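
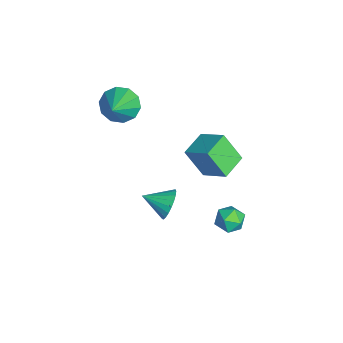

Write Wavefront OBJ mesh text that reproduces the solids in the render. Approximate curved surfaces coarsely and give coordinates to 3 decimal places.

v -3.076 -1.073 3.143
v -2.597 -1.576 2.316
v -1.444 -1.547 4.377
v -2.405 -0.937 2.308
v -2.469 -0.35 2.618
v -2.765 -0.039 3.129
v -3.179 -0.122 3.646
v -3.555 -0.569 3.97
v -3.747 -1.208 3.979
v -3.683 -1.796 3.668
v -3.387 -2.107 3.157
v -2.973 -2.023 2.641
v -2.767 3.954 -1.49
v -3.202 3.038 0.116
v -1.774 5.009 -0.62
v -2.208 4.093 0.987
v -1.572 3.007 -1.707
v -2.006 2.091 -0.1
v -0.578 4.062 -0.836
v -1.013 3.146 0.77
v 2.222 0.949 0.272
v 2.675 0.573 -0.409
v 1.918 -0.349 0.788
v 2.942 0.613 -0.15
v 3.085 0.711 0.182
v 3.079 0.85 0.529
v 2.925 1.006 0.832
v 2.649 1.153 1.038
v 2.3 1.264 1.112
v 1.937 1.321 1.04
v 1.623 1.314 0.836
v 1.413 1.243 0.534
v 1.343 1.122 0.187
v 1.425 0.971 -0.145
v 1.645 0.816 -0.405
v 1.965 0.684 -0.548
v 2.329 0.598 -0.549
v 3.598 4.501 0.641
v 4.087 4.259 0.016
v 3.453 3.221 1.024
v 3.942 2.979 0.399
v 4.263 3.403 1.037
v 4.353 4.194 0.8
v 3.187 3.286 0.24
v 3.277 4.077 0.003
v 3.834 3.508 -0.232
v 4.499 3.58 0.26
v 3.041 3.9 0.78
v 3.706 3.972 1.272
f 2 1 4
f 2 4 3
f 4 1 5
f 4 5 3
f 5 1 6
f 5 6 3
f 6 1 7
f 6 7 3
f 7 1 8
f 7 8 3
f 8 1 9
f 8 9 3
f 9 1 10
f 9 10 3
f 10 1 11
f 10 11 3
f 11 1 12
f 11 12 3
f 12 1 2
f 12 2 3
f 14 16 13
f 17 14 13
f 13 16 15
f 15 17 13
f 14 20 16
f 18 14 17
f 18 20 14
f 16 20 15
f 19 17 15
f 15 20 19
f 19 18 17
f 20 18 19
f 22 21 24
f 22 24 23
f 24 21 25
f 24 25 23
f 25 21 26
f 25 26 23
f 26 21 27
f 26 27 23
f 27 21 28
f 27 28 23
f 28 21 29
f 28 29 23
f 29 21 30
f 29 30 23
f 30 21 31
f 30 31 23
f 31 21 32
f 31 32 23
f 32 21 33
f 32 33 23
f 33 21 34
f 33 34 23
f 34 21 35
f 34 35 23
f 35 21 36
f 35 36 23
f 36 21 37
f 36 37 23
f 37 21 22
f 37 22 23
f 38 49 43
f 38 43 39
f 38 39 45
f 38 45 48
f 38 48 49
f 39 43 47
f 43 49 42
f 49 48 40
f 48 45 44
f 45 39 46
f 41 47 42
f 41 42 40
f 41 40 44
f 41 44 46
f 41 46 47
f 42 47 43
f 40 42 49
f 44 40 48
f 46 44 45
f 47 46 39



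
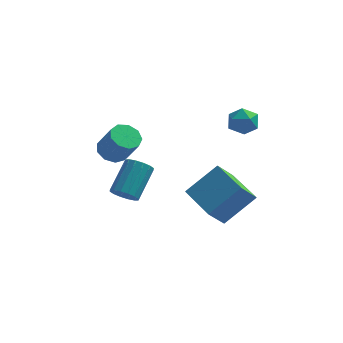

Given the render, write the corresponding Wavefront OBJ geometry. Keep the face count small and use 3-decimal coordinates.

v 2.943 2.581 2.204
v 3.328 2.861 2.961
v 3.312 1.219 2.519
v 3.697 1.499 3.276
v 2.808 1.531 3.188
v 2.58 2.372 2.993
v 4.06 1.708 2.487
v 3.832 2.549 2.292
v 4.018 2.321 3.135
v 3.244 2.211 3.569
v 3.396 1.869 1.911
v 2.622 1.759 2.345
v -2.219 -0.832 -1.218
v -1.475 -1.064 -1.27
v -0.918 0.441 0.007
v -1.661 0.672 0.058
v -1.522 -0.794 -1.567
v -0.965 0.71 -0.29
v -1.755 -0.535 -1.771
v -1.198 0.969 -0.494
v -2.112 -0.356 -1.826
v -1.555 1.149 -0.55
v -2.498 -0.304 -1.719
v -1.941 1.201 -0.443
v -2.809 -0.393 -1.478
v -2.252 1.111 -0.201
v -2.962 -0.601 -1.167
v -2.405 0.904 0.11
v -2.915 -0.87 -0.87
v -2.358 0.634 0.407
v -2.682 -1.129 -0.666
v -2.125 0.375 0.611
v -2.325 -1.309 -0.61
v -1.768 0.196 0.666
v -1.939 -1.361 -0.717
v -1.382 0.144 0.559
v -1.628 -1.271 -0.959
v -1.071 0.233 0.318
v -3.011 0.665 1.007
v -2.258 0.937 0.695
v -1.475 0.408 2.12
v -2.229 0.135 2.433
v -2.518 1.369 0.998
v -1.735 0.84 2.423
v -3.009 1.471 1.305
v -2.226 0.942 2.731
v -3.501 1.196 1.474
v -2.718 0.667 2.899
v -3.764 0.672 1.423
v -2.981 0.143 2.849
v -3.675 0.145 1.179
v -2.892 -0.384 2.604
v -3.275 -0.139 0.854
v -2.492 -0.669 2.279
v -2.752 -0.047 0.601
v -1.969 -0.577 2.026
v -2.35 0.378 0.538
v -1.568 -0.151 1.963
v 1.636 -1.525 -0.803
v 0.963 -2.321 0.372
v 3.086 -0.69 0.593
v 2.414 -1.485 1.768
v 2.926 -3.155 -1.168
v 2.254 -3.95 0.007
v 4.377 -2.319 0.228
v 3.704 -3.115 1.403
f 1 12 6
f 1 6 2
f 1 2 8
f 1 8 11
f 1 11 12
f 2 6 10
f 6 12 5
f 12 11 3
f 11 8 7
f 8 2 9
f 4 10 5
f 4 5 3
f 4 3 7
f 4 7 9
f 4 9 10
f 5 10 6
f 3 5 12
f 7 3 11
f 9 7 8
f 10 9 2
f 14 13 17
f 14 17 15
f 15 17 18
f 15 18 16
f 17 13 19
f 17 19 18
f 18 19 20
f 18 20 16
f 19 13 21
f 19 21 20
f 20 21 22
f 20 22 16
f 21 13 23
f 21 23 22
f 22 23 24
f 22 24 16
f 23 13 25
f 23 25 24
f 24 25 26
f 24 26 16
f 25 13 27
f 25 27 26
f 26 27 28
f 26 28 16
f 27 13 29
f 27 29 28
f 28 29 30
f 28 30 16
f 29 13 31
f 29 31 30
f 30 31 32
f 30 32 16
f 31 13 33
f 31 33 32
f 32 33 34
f 32 34 16
f 33 13 35
f 33 35 34
f 34 35 36
f 34 36 16
f 35 13 37
f 35 37 36
f 36 37 38
f 36 38 16
f 37 13 14
f 37 14 38
f 38 14 15
f 38 15 16
f 40 39 43
f 40 43 41
f 41 43 44
f 41 44 42
f 43 39 45
f 43 45 44
f 44 45 46
f 44 46 42
f 45 39 47
f 45 47 46
f 46 47 48
f 46 48 42
f 47 39 49
f 47 49 48
f 48 49 50
f 48 50 42
f 49 39 51
f 49 51 50
f 50 51 52
f 50 52 42
f 51 39 53
f 51 53 52
f 52 53 54
f 52 54 42
f 53 39 55
f 53 55 54
f 54 55 56
f 54 56 42
f 55 39 57
f 55 57 56
f 56 57 58
f 56 58 42
f 57 39 40
f 57 40 58
f 58 40 41
f 58 41 42
f 60 62 59
f 63 60 59
f 59 62 61
f 61 63 59
f 60 66 62
f 64 60 63
f 64 66 60
f 62 66 61
f 65 63 61
f 61 66 65
f 65 64 63
f 66 64 65



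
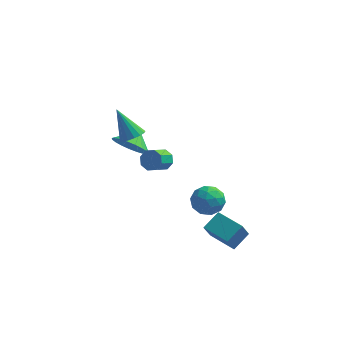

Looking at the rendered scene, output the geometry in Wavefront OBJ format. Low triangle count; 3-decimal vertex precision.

v 0.917 -1.078 0.252
v 1.82 -1.02 0.241
v 1 -2.46 -0.221
v 1.903 -2.402 -0.232
v 1.459 -2.402 0.556
v 1.408 -1.548 0.848
v 1.412 -1.932 -0.828
v 1.361 -1.078 -0.536
v 2.126 -1.548 -0.427
v 2.154 -1.839 0.429
v 0.666 -1.641 -0.409
v 0.694 -1.932 0.447
v 1.361 -0.928 0.288
v 1.459 -2.552 -0.268
v 1.198 -2.553 0.195
v 1.728 -2.519 0.189
v 1.119 -1.238 0.645
v 1.65 -1.204 0.638
v 1.438 -2.017 0.824
v 1.17 -2.276 -0.618
v 1.701 -2.242 -0.625
v 1.092 -0.961 -0.169
v 1.622 -0.927 -0.175
v 1.382 -1.463 -0.804
v 2.071 -1.204 -0.111
v 2.12 -2.016 -0.389
v 1.832 -1.74 -0.739
v 1.802 -1.238 -0.568
v 2.088 -1.375 0.392
v 2.137 -2.187 0.114
v 1.876 -2.187 0.577
v 1.846 -1.685 0.749
v 2.268 -1.685 -0
v 0.683 -1.293 -0.094
v 0.732 -2.105 -0.372
v 0.974 -1.795 -0.729
v 0.944 -1.293 -0.557
v 0.7 -1.464 0.409
v 0.749 -2.276 0.131
v 1.018 -2.242 0.588
v 0.988 -1.74 0.759
v 0.552 -1.795 0.02
v -1.757 1.808 -0.108
v -1.397 1.436 -0.5
v -1.743 0.539 0.035
v -2.103 0.912 0.428
v -1.148 1.582 -0.095
v -1.494 0.685 0.441
v -1.256 1.86 0.303
v -1.601 0.964 0.838
v -1.657 2.109 0.46
v -2.003 1.212 0.995
v -2.117 2.181 0.285
v -2.463 1.284 0.82
v -2.366 2.035 -0.121
v -2.712 1.138 0.415
v -2.259 1.756 -0.518
v -2.604 0.86 0.017
v -1.857 1.508 -0.675
v -2.203 0.611 -0.14
v 2.812 -2.118 -3.063
v 2.623 -2.813 -1.98
v 1.476 -1.406 -2.839
v 1.288 -2.1 -1.756
v 3.352 -1.3 -2.444
v 3.164 -1.994 -1.361
v 2.017 -0.587 -2.22
v 1.828 -1.282 -1.137
v -3.026 0.902 2.075
v -2.426 0.874 2.433
v -3.934 1.298 3.625
v -2.448 1.194 2.339
v -2.602 1.448 2.183
v -2.854 1.576 2.003
v -3.145 1.55 1.839
v -3.409 1.375 1.729
v -3.585 1.092 1.699
v -3.633 0.765 1.754
v -3.542 0.469 1.883
v -3.333 0.273 2.056
v -3.054 0.22 2.233
v -2.768 0.324 2.374
v -2.541 0.56 2.446
v -3.871 3.484 -0.62
v -2.845 3.354 -0.93
v -3.569 4.296 0.04
v -2.995 3.653 -1.229
v -3.298 3.923 -1.423
v -3.699 4.117 -1.478
v -4.13 4.201 -1.385
v -4.516 4.162 -1.159
v -4.791 4.005 -0.841
v -4.907 3.758 -0.484
v -4.843 3.464 -0.151
v -4.612 3.173 0.101
v -4.253 2.936 0.229
v -3.827 2.793 0.209
v -3.409 2.77 0.046
v -3.071 2.871 -0.232
v -2.872 3.077 -0.577
f 1 38 17
f 38 12 41
f 17 41 6
f 38 41 17
f 1 17 13
f 17 6 18
f 13 18 2
f 17 18 13
f 1 13 22
f 13 2 23
f 22 23 8
f 13 23 22
f 1 22 34
f 22 8 37
f 34 37 11
f 22 37 34
f 1 34 38
f 34 11 42
f 38 42 12
f 34 42 38
f 2 18 29
f 18 6 32
f 29 32 10
f 18 32 29
f 6 41 19
f 41 12 40
f 19 40 5
f 41 40 19
f 12 42 39
f 42 11 35
f 39 35 3
f 42 35 39
f 11 37 36
f 37 8 24
f 36 24 7
f 37 24 36
f 8 23 28
f 23 2 25
f 28 25 9
f 23 25 28
f 4 30 16
f 30 10 31
f 16 31 5
f 30 31 16
f 4 16 14
f 16 5 15
f 14 15 3
f 16 15 14
f 4 14 21
f 14 3 20
f 21 20 7
f 14 20 21
f 4 21 26
f 21 7 27
f 26 27 9
f 21 27 26
f 4 26 30
f 26 9 33
f 30 33 10
f 26 33 30
f 5 31 19
f 31 10 32
f 19 32 6
f 31 32 19
f 3 15 39
f 15 5 40
f 39 40 12
f 15 40 39
f 7 20 36
f 20 3 35
f 36 35 11
f 20 35 36
f 9 27 28
f 27 7 24
f 28 24 8
f 27 24 28
f 10 33 29
f 33 9 25
f 29 25 2
f 33 25 29
f 44 43 47
f 44 47 45
f 45 47 48
f 45 48 46
f 47 43 49
f 47 49 48
f 48 49 50
f 48 50 46
f 49 43 51
f 49 51 50
f 50 51 52
f 50 52 46
f 51 43 53
f 51 53 52
f 52 53 54
f 52 54 46
f 53 43 55
f 53 55 54
f 54 55 56
f 54 56 46
f 55 43 57
f 55 57 56
f 56 57 58
f 56 58 46
f 57 43 59
f 57 59 58
f 58 59 60
f 58 60 46
f 59 43 44
f 59 44 60
f 60 44 45
f 60 45 46
f 62 64 61
f 65 62 61
f 61 64 63
f 63 65 61
f 62 68 64
f 66 62 65
f 66 68 62
f 64 68 63
f 67 65 63
f 63 68 67
f 67 66 65
f 68 66 67
f 70 69 72
f 70 72 71
f 72 69 73
f 72 73 71
f 73 69 74
f 73 74 71
f 74 69 75
f 74 75 71
f 75 69 76
f 75 76 71
f 76 69 77
f 76 77 71
f 77 69 78
f 77 78 71
f 78 69 79
f 78 79 71
f 79 69 80
f 79 80 71
f 80 69 81
f 80 81 71
f 81 69 82
f 81 82 71
f 82 69 83
f 82 83 71
f 83 69 70
f 83 70 71
f 85 84 87
f 85 87 86
f 87 84 88
f 87 88 86
f 88 84 89
f 88 89 86
f 89 84 90
f 89 90 86
f 90 84 91
f 90 91 86
f 91 84 92
f 91 92 86
f 92 84 93
f 92 93 86
f 93 84 94
f 93 94 86
f 94 84 95
f 94 95 86
f 95 84 96
f 95 96 86
f 96 84 97
f 96 97 86
f 97 84 98
f 97 98 86
f 98 84 99
f 98 99 86
f 99 84 100
f 99 100 86
f 100 84 85
f 100 85 86



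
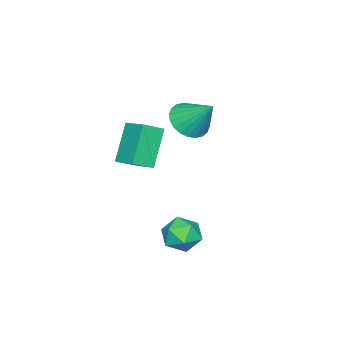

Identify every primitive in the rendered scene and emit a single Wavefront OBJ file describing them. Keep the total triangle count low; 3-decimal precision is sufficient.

v -2.011 -0.533 0.965
v -1.544 0.006 0.369
v -1.789 0.633 2.195
v -1.884 0.123 0.319
v -2.243 0.14 0.367
v -2.567 0.055 0.507
v -2.806 -0.12 0.716
v -2.924 -0.358 0.963
v -2.904 -0.622 1.211
v -2.747 -0.874 1.421
v -2.478 -1.073 1.561
v -2.139 -1.19 1.611
v -1.779 -1.207 1.563
v -1.456 -1.122 1.423
v -1.216 -0.947 1.214
v -1.098 -0.709 0.967
v -1.119 -0.444 0.719
v -1.275 -0.193 0.509
v -0.165 -2.299 1.242
v 0.256 -1.266 1.655
v -0.91 -1.806 0.769
v -0.488 -0.773 1.183
v 0.928 -2.127 -0.303
v 1.35 -1.094 0.111
v 0.184 -1.634 -0.775
v 0.605 -0.601 -0.362
v 2.049 2.138 -1.721
v 2.802 2.293 -1.355
v 2.678 1.407 -2.705
v 3.431 1.562 -2.339
v 2.867 1.054 -1.954
v 2.478 1.505 -1.345
v 3.002 2.195 -2.715
v 2.613 2.646 -2.106
v 3.391 2.328 -1.969
v 3.308 1.623 -1.499
v 2.172 2.077 -2.561
v 2.089 1.372 -2.091
f 2 1 4
f 2 4 3
f 4 1 5
f 4 5 3
f 5 1 6
f 5 6 3
f 6 1 7
f 6 7 3
f 7 1 8
f 7 8 3
f 8 1 9
f 8 9 3
f 9 1 10
f 9 10 3
f 10 1 11
f 10 11 3
f 11 1 12
f 11 12 3
f 12 1 13
f 12 13 3
f 13 1 14
f 13 14 3
f 14 1 15
f 14 15 3
f 15 1 16
f 15 16 3
f 16 1 17
f 16 17 3
f 17 1 18
f 17 18 3
f 18 1 2
f 18 2 3
f 20 22 19
f 23 20 19
f 19 22 21
f 21 23 19
f 20 26 22
f 24 20 23
f 24 26 20
f 22 26 21
f 25 23 21
f 21 26 25
f 25 24 23
f 26 24 25
f 27 38 32
f 27 32 28
f 27 28 34
f 27 34 37
f 27 37 38
f 28 32 36
f 32 38 31
f 38 37 29
f 37 34 33
f 34 28 35
f 30 36 31
f 30 31 29
f 30 29 33
f 30 33 35
f 30 35 36
f 31 36 32
f 29 31 38
f 33 29 37
f 35 33 34
f 36 35 28



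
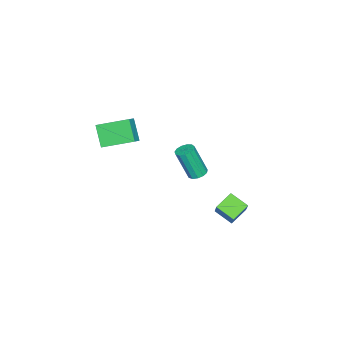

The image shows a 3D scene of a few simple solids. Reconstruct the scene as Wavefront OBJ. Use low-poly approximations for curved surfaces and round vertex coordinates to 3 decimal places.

v 2.719 -5.004 0.335
v 3.441 -4.906 0.81
v 2.05 -3.271 0.99
v 2.772 -3.172 1.466
v 3.388 -4.308 -0.826
v 4.11 -4.209 -0.35
v 2.719 -2.574 -0.17
v 3.441 -2.476 0.305
v 1.935 3.579 -4.39
v 1.821 2.492 -3.848
v 3.039 4.196 -2.919
v 2.925 3.109 -2.377
v 2.915 3.191 -4.963
v 2.801 2.104 -4.421
v 4.019 3.808 -3.492
v 3.905 2.721 -2.95
v 1.565 0.439 -2.706
v 2.151 0.415 -2.769
v 2.321 -0.322 -0.896
v 1.735 -0.299 -0.834
v 2.082 0.716 -2.644
v 2.252 -0.022 -0.771
v 1.849 0.928 -2.539
v 2.019 0.19 -0.667
v 1.526 0.985 -2.487
v 1.696 0.248 -0.615
v 1.215 0.869 -2.505
v 1.385 0.131 -0.632
v 1.015 0.616 -2.587
v 1.185 -0.122 -0.714
v 0.99 0.307 -2.706
v 1.16 -0.431 -0.834
v 1.147 0.04 -2.826
v 1.317 -0.698 -0.953
v 1.438 -0.101 -2.907
v 1.607 -0.839 -1.035
v 1.768 -0.07 -2.925
v 1.938 -0.808 -1.053
v 2.034 0.123 -2.874
v 2.204 -0.615 -1.001
f 2 4 1
f 5 2 1
f 1 4 3
f 3 5 1
f 2 8 4
f 6 2 5
f 6 8 2
f 4 8 3
f 7 5 3
f 3 8 7
f 7 6 5
f 8 6 7
f 10 12 9
f 13 10 9
f 9 12 11
f 11 13 9
f 10 16 12
f 14 10 13
f 14 16 10
f 12 16 11
f 15 13 11
f 11 16 15
f 15 14 13
f 16 14 15
f 18 17 21
f 18 21 19
f 19 21 22
f 19 22 20
f 21 17 23
f 21 23 22
f 22 23 24
f 22 24 20
f 23 17 25
f 23 25 24
f 24 25 26
f 24 26 20
f 25 17 27
f 25 27 26
f 26 27 28
f 26 28 20
f 27 17 29
f 27 29 28
f 28 29 30
f 28 30 20
f 29 17 31
f 29 31 30
f 30 31 32
f 30 32 20
f 31 17 33
f 31 33 32
f 32 33 34
f 32 34 20
f 33 17 35
f 33 35 34
f 34 35 36
f 34 36 20
f 35 17 37
f 35 37 36
f 36 37 38
f 36 38 20
f 37 17 39
f 37 39 38
f 38 39 40
f 38 40 20
f 39 17 18
f 39 18 40
f 40 18 19
f 40 19 20



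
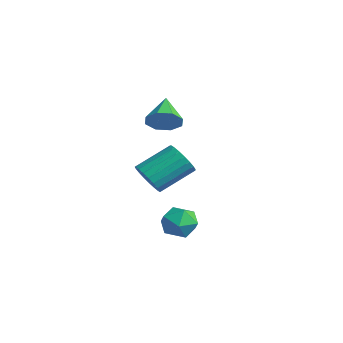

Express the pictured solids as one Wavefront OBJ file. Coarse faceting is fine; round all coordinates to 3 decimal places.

v 1.892 -1.226 -0.355
v 2.382 -0.478 -0.591
v 2.598 -2.022 -1.409
v 3.088 -1.274 -1.645
v 3.235 -1.685 -0.829
v 2.799 -1.193 -0.178
v 2.181 -1.307 -1.822
v 1.745 -0.815 -1.171
v 2.561 -0.528 -1.498
v 3.213 -0.762 -0.884
v 1.767 -1.738 -1.116
v 2.419 -1.972 -0.502
v -2.885 0.95 2.606
v -2.292 1.062 3.274
v -4.075 1.71 3.534
v -2.297 1.592 2.835
v -2.646 1.746 2.261
v -3.134 1.434 1.889
v -3.477 0.839 1.937
v -3.473 0.308 2.377
v -3.124 0.154 2.951
v -2.635 0.466 3.322
v -3.097 0.215 -0.943
v -2.636 0.604 -1.65
v -2.462 2.335 -0.585
v -2.923 1.945 0.123
v -3.003 0.693 -1.735
v -2.828 2.423 -0.67
v -3.386 0.699 -1.682
v -3.211 2.43 -0.617
v -3.719 0.621 -1.502
v -3.545 2.352 -0.436
v -3.945 0.474 -1.225
v -3.77 2.205 -0.159
v -4.024 0.281 -0.899
v -3.849 2.012 0.167
v -3.943 0.077 -0.58
v -3.768 1.808 0.485
v -3.715 -0.103 -0.325
v -3.541 1.628 0.741
v -3.381 -0.229 -0.176
v -3.206 1.502 0.889
v -2.998 -0.277 -0.16
v -2.823 1.454 0.906
v -2.632 -0.241 -0.279
v -2.457 1.49 0.786
v -2.346 -0.126 -0.513
v -2.171 1.605 0.552
v -2.19 0.048 -0.821
v -2.016 1.779 0.244
v -2.192 0.251 -1.15
v -2.017 1.982 -0.085
v -2.349 0.447 -1.444
v -2.175 2.178 -0.378
f 1 12 6
f 1 6 2
f 1 2 8
f 1 8 11
f 1 11 12
f 2 6 10
f 6 12 5
f 12 11 3
f 11 8 7
f 8 2 9
f 4 10 5
f 4 5 3
f 4 3 7
f 4 7 9
f 4 9 10
f 5 10 6
f 3 5 12
f 7 3 11
f 9 7 8
f 10 9 2
f 14 13 16
f 14 16 15
f 16 13 17
f 16 17 15
f 17 13 18
f 17 18 15
f 18 13 19
f 18 19 15
f 19 13 20
f 19 20 15
f 20 13 21
f 20 21 15
f 21 13 22
f 21 22 15
f 22 13 14
f 22 14 15
f 24 23 27
f 24 27 25
f 25 27 28
f 25 28 26
f 27 23 29
f 27 29 28
f 28 29 30
f 28 30 26
f 29 23 31
f 29 31 30
f 30 31 32
f 30 32 26
f 31 23 33
f 31 33 32
f 32 33 34
f 32 34 26
f 33 23 35
f 33 35 34
f 34 35 36
f 34 36 26
f 35 23 37
f 35 37 36
f 36 37 38
f 36 38 26
f 37 23 39
f 37 39 38
f 38 39 40
f 38 40 26
f 39 23 41
f 39 41 40
f 40 41 42
f 40 42 26
f 41 23 43
f 41 43 42
f 42 43 44
f 42 44 26
f 43 23 45
f 43 45 44
f 44 45 46
f 44 46 26
f 45 23 47
f 45 47 46
f 46 47 48
f 46 48 26
f 47 23 49
f 47 49 48
f 48 49 50
f 48 50 26
f 49 23 51
f 49 51 50
f 50 51 52
f 50 52 26
f 51 23 53
f 51 53 52
f 52 53 54
f 52 54 26
f 53 23 24
f 53 24 54
f 54 24 25
f 54 25 26



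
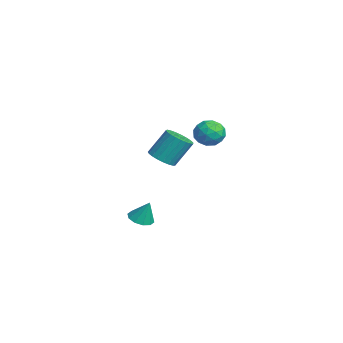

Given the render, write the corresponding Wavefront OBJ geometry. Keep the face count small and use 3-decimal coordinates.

v -3.813 3.85 3.54
v -3.017 4.011 3.912
v -3.203 2.889 2.648
v -2.407 3.05 3.02
v -3.041 2.629 3.487
v -3.418 3.222 4.039
v -2.802 3.678 2.521
v -3.179 4.271 3.073
v -2.392 3.904 3.282
v -2.539 3.256 3.879
v -3.681 3.644 2.681
v -3.828 2.996 3.278
v -3.469 4.014 3.805
v -2.751 2.886 2.755
v -3.124 2.638 3.03
v -2.656 2.732 3.249
v -3.705 3.551 3.879
v -3.236 3.645 4.098
v -3.25 2.833 3.848
v -2.984 3.255 2.462
v -2.515 3.349 2.681
v -3.564 4.168 3.311
v -3.096 4.262 3.53
v -2.97 4.067 2.712
v -2.633 4.046 3.653
v -2.274 3.482 3.128
v -2.507 3.851 2.835
v -2.728 4.2 3.16
v -2.72 3.665 4.004
v -2.361 3.101 3.479
v -2.734 2.853 3.754
v -2.956 3.202 4.078
v -2.352 3.603 3.634
v -3.859 3.799 3.081
v -3.5 3.235 2.556
v -3.264 3.698 2.482
v -3.486 4.047 2.806
v -3.946 3.418 3.432
v -3.587 2.854 2.907
v -3.492 2.7 3.4
v -3.713 3.049 3.725
v -3.868 3.297 2.926
v -3.853 1.133 1.389
v -3.195 1.562 1.121
v -3.23 2.517 2.563
v -3.887 2.087 2.831
v -3.457 1.746 0.993
v -3.492 2.7 2.435
v -3.788 1.823 0.933
v -3.823 2.778 2.375
v -4.13 1.782 0.952
v -4.165 2.736 2.395
v -4.424 1.628 1.047
v -4.459 2.583 2.489
v -4.619 1.388 1.201
v -4.654 2.343 2.643
v -4.682 1.105 1.387
v -4.717 2.059 2.83
v -4.601 0.826 1.574
v -4.636 1.781 3.016
v -4.391 0.6 1.728
v -4.426 1.555 3.171
v -4.087 0.466 1.824
v -4.122 1.421 3.267
v -3.743 0.448 1.845
v -3.778 1.403 3.287
v -3.418 0.548 1.787
v -3.453 1.502 3.229
v -3.168 0.749 1.66
v -3.203 1.704 3.102
v -3.036 1.016 1.486
v -3.071 1.971 2.928
v -3.046 1.304 1.295
v -3.081 2.259 2.737
v 2.877 -1.374 0.489
v 3.535 -1.422 0.325
v 3.183 -1.006 1.611
v 3.407 -1.032 0.233
v 3.076 -0.773 0.238
v 2.669 -0.744 0.339
v 2.342 -0.954 0.498
v 2.219 -1.325 0.652
v 2.347 -1.715 0.745
v 2.678 -1.974 0.739
v 3.085 -2.003 0.638
v 3.413 -1.793 0.48
f 1 38 17
f 38 12 41
f 17 41 6
f 38 41 17
f 1 17 13
f 17 6 18
f 13 18 2
f 17 18 13
f 1 13 22
f 13 2 23
f 22 23 8
f 13 23 22
f 1 22 34
f 22 8 37
f 34 37 11
f 22 37 34
f 1 34 38
f 34 11 42
f 38 42 12
f 34 42 38
f 2 18 29
f 18 6 32
f 29 32 10
f 18 32 29
f 6 41 19
f 41 12 40
f 19 40 5
f 41 40 19
f 12 42 39
f 42 11 35
f 39 35 3
f 42 35 39
f 11 37 36
f 37 8 24
f 36 24 7
f 37 24 36
f 8 23 28
f 23 2 25
f 28 25 9
f 23 25 28
f 4 30 16
f 30 10 31
f 16 31 5
f 30 31 16
f 4 16 14
f 16 5 15
f 14 15 3
f 16 15 14
f 4 14 21
f 14 3 20
f 21 20 7
f 14 20 21
f 4 21 26
f 21 7 27
f 26 27 9
f 21 27 26
f 4 26 30
f 26 9 33
f 30 33 10
f 26 33 30
f 5 31 19
f 31 10 32
f 19 32 6
f 31 32 19
f 3 15 39
f 15 5 40
f 39 40 12
f 15 40 39
f 7 20 36
f 20 3 35
f 36 35 11
f 20 35 36
f 9 27 28
f 27 7 24
f 28 24 8
f 27 24 28
f 10 33 29
f 33 9 25
f 29 25 2
f 33 25 29
f 44 43 47
f 44 47 45
f 45 47 48
f 45 48 46
f 47 43 49
f 47 49 48
f 48 49 50
f 48 50 46
f 49 43 51
f 49 51 50
f 50 51 52
f 50 52 46
f 51 43 53
f 51 53 52
f 52 53 54
f 52 54 46
f 53 43 55
f 53 55 54
f 54 55 56
f 54 56 46
f 55 43 57
f 55 57 56
f 56 57 58
f 56 58 46
f 57 43 59
f 57 59 58
f 58 59 60
f 58 60 46
f 59 43 61
f 59 61 60
f 60 61 62
f 60 62 46
f 61 43 63
f 61 63 62
f 62 63 64
f 62 64 46
f 63 43 65
f 63 65 64
f 64 65 66
f 64 66 46
f 65 43 67
f 65 67 66
f 66 67 68
f 66 68 46
f 67 43 69
f 67 69 68
f 68 69 70
f 68 70 46
f 69 43 71
f 69 71 70
f 70 71 72
f 70 72 46
f 71 43 73
f 71 73 72
f 72 73 74
f 72 74 46
f 73 43 44
f 73 44 74
f 74 44 45
f 74 45 46
f 76 75 78
f 76 78 77
f 78 75 79
f 78 79 77
f 79 75 80
f 79 80 77
f 80 75 81
f 80 81 77
f 81 75 82
f 81 82 77
f 82 75 83
f 82 83 77
f 83 75 84
f 83 84 77
f 84 75 85
f 84 85 77
f 85 75 86
f 85 86 77
f 86 75 76
f 86 76 77



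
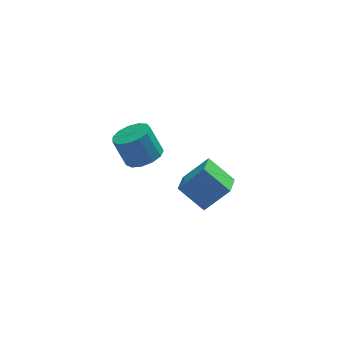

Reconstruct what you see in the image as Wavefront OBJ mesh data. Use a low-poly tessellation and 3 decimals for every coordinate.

v -1.106 2.331 -2.848
v 0.28 2.321 -1.448
v -0.521 3.764 -3.417
v 0.865 3.754 -2.017
v 0.095 1.366 -4.043
v 1.481 1.356 -2.643
v 0.68 2.799 -4.612
v 2.066 2.789 -3.212
v -3.174 0.627 2.005
v -2.265 1.096 2.189
v -2.837 1.603 3.719
v -3.746 1.133 3.535
v -2.607 1.495 1.929
v -3.179 2.002 3.459
v -3.129 1.618 1.693
v -3.701 2.125 3.223
v -3.666 1.426 1.557
v -4.237 1.933 3.086
v -4.046 0.98 1.562
v -4.618 1.487 3.092
v -4.15 0.422 1.708
v -4.721 0.929 3.238
v -3.944 -0.071 1.949
v -4.515 0.436 3.478
v -3.493 -0.343 2.207
v -4.065 0.164 3.737
v -2.941 -0.306 2.401
v -3.513 0.2 3.931
v -2.464 0.026 2.47
v -3.035 0.533 4
v -2.211 0.549 2.391
v -2.783 1.056 3.92
f 2 4 1
f 5 2 1
f 1 4 3
f 3 5 1
f 2 8 4
f 6 2 5
f 6 8 2
f 4 8 3
f 7 5 3
f 3 8 7
f 7 6 5
f 8 6 7
f 10 9 13
f 10 13 11
f 11 13 14
f 11 14 12
f 13 9 15
f 13 15 14
f 14 15 16
f 14 16 12
f 15 9 17
f 15 17 16
f 16 17 18
f 16 18 12
f 17 9 19
f 17 19 18
f 18 19 20
f 18 20 12
f 19 9 21
f 19 21 20
f 20 21 22
f 20 22 12
f 21 9 23
f 21 23 22
f 22 23 24
f 22 24 12
f 23 9 25
f 23 25 24
f 24 25 26
f 24 26 12
f 25 9 27
f 25 27 26
f 26 27 28
f 26 28 12
f 27 9 29
f 27 29 28
f 28 29 30
f 28 30 12
f 29 9 31
f 29 31 30
f 30 31 32
f 30 32 12
f 31 9 10
f 31 10 32
f 32 10 11
f 32 11 12



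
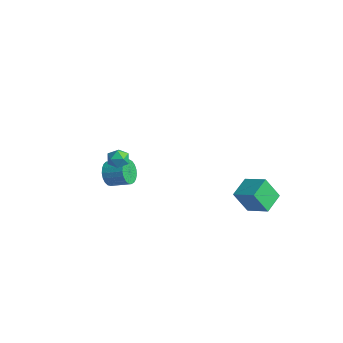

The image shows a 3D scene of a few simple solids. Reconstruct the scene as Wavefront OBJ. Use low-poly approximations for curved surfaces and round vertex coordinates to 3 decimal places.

v 1.551 2.087 -0.578
v 2.783 2.451 0.003
v 1.034 3.228 -0.197
v 2.266 3.592 0.384
v 1.974 2.708 -1.864
v 3.206 3.072 -1.283
v 1.457 3.849 -1.483
v 2.689 4.213 -0.902
v -3.631 -2.054 -0.391
v -3.202 -2.241 -1.015
v -2.299 -1.572 -0.593
v -2.729 -1.386 0.031
v -3.354 -1.972 -1.115
v -2.451 -1.303 -0.693
v -3.554 -1.718 -1.09
v -2.651 -1.049 -0.668
v -3.767 -1.522 -0.945
v -2.864 -0.853 -0.523
v -3.957 -1.418 -0.703
v -3.054 -0.749 -0.281
v -4.091 -1.424 -0.408
v -3.188 -0.755 0.014
v -4.145 -1.539 -0.109
v -3.242 -0.87 0.313
v -4.11 -1.743 0.14
v -3.208 -1.075 0.562
v -3.993 -2.001 0.298
v -3.09 -1.332 0.72
v -3.813 -2.268 0.337
v -2.91 -1.6 0.759
v -3.602 -2.498 0.25
v -2.699 -1.83 0.672
v -3.396 -2.652 0.052
v -2.493 -1.983 0.474
v -3.23 -2.702 -0.223
v -2.328 -2.033 0.199
v -3.134 -2.64 -0.526
v -2.232 -1.971 -0.104
v -3.124 -2.477 -0.807
v -2.221 -1.808 -0.385
v -0.522 -3.446 4.011
v 0.085 -3.278 4.045
v -0.265 -4.262 3.455
v 0.342 -4.094 3.489
v 0.041 -4.297 4.005
v -0.117 -3.792 4.349
v -0.063 -3.748 3.151
v -0.221 -3.243 3.495
v 0.369 -3.464 3.514
v 0.433 -3.804 4.042
v -0.613 -3.736 3.458
v -0.549 -4.076 3.986
f 2 4 1
f 5 2 1
f 1 4 3
f 3 5 1
f 2 8 4
f 6 2 5
f 6 8 2
f 4 8 3
f 7 5 3
f 3 8 7
f 7 6 5
f 8 6 7
f 10 9 13
f 10 13 11
f 11 13 14
f 11 14 12
f 13 9 15
f 13 15 14
f 14 15 16
f 14 16 12
f 15 9 17
f 15 17 16
f 16 17 18
f 16 18 12
f 17 9 19
f 17 19 18
f 18 19 20
f 18 20 12
f 19 9 21
f 19 21 20
f 20 21 22
f 20 22 12
f 21 9 23
f 21 23 22
f 22 23 24
f 22 24 12
f 23 9 25
f 23 25 24
f 24 25 26
f 24 26 12
f 25 9 27
f 25 27 26
f 26 27 28
f 26 28 12
f 27 9 29
f 27 29 28
f 28 29 30
f 28 30 12
f 29 9 31
f 29 31 30
f 30 31 32
f 30 32 12
f 31 9 33
f 31 33 32
f 32 33 34
f 32 34 12
f 33 9 35
f 33 35 34
f 34 35 36
f 34 36 12
f 35 9 37
f 35 37 36
f 36 37 38
f 36 38 12
f 37 9 39
f 37 39 38
f 38 39 40
f 38 40 12
f 39 9 10
f 39 10 40
f 40 10 11
f 40 11 12
f 41 52 46
f 41 46 42
f 41 42 48
f 41 48 51
f 41 51 52
f 42 46 50
f 46 52 45
f 52 51 43
f 51 48 47
f 48 42 49
f 44 50 45
f 44 45 43
f 44 43 47
f 44 47 49
f 44 49 50
f 45 50 46
f 43 45 52
f 47 43 51
f 49 47 48
f 50 49 42



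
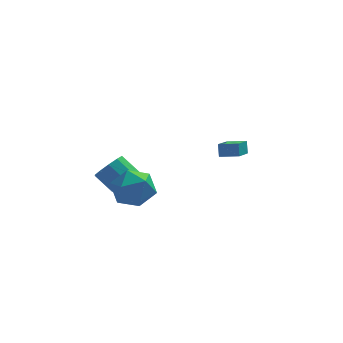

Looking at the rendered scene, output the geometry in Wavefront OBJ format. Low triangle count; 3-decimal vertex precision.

v -1.96 -0.672 -0.161
v -1.26 -0.571 0.473
v -2.1 0.094 1.295
v -2.8 -0.008 0.661
v -1.246 -0.107 0.113
v -2.087 0.557 0.934
v -1.505 0.14 -0.352
v -2.346 0.804 0.469
v -1.938 0.077 -0.744
v -2.779 0.741 0.077
v -2.379 -0.272 -0.913
v -3.22 0.392 -0.092
v -2.66 -0.774 -0.795
v -3.5 -0.109 0.027
v -2.673 -1.237 -0.434
v -3.514 -0.573 0.387
v -2.414 -1.484 0.031
v -3.255 -0.82 0.852
v -1.981 -1.421 0.423
v -2.822 -0.757 1.244
v -1.54 -1.072 0.592
v -2.381 -0.408 1.413
v 2.997 1.516 0.047
v 2.986 1.895 0.763
v 3.653 3.208 -0.839
v 3.642 3.588 -0.124
v 4.018 1.212 0.224
v 4.007 1.592 0.939
v 4.674 2.905 -0.663
v 4.663 3.284 0.053
v -2.33 -3.138 0.539
v -1.126 -2.953 0.776
v -2.414 -4.487 2.024
v -1.21 -4.302 2.261
v -2.036 -3.409 2.507
v -1.984 -2.575 1.589
v -1.556 -4.865 1.211
v -1.504 -4.031 0.293
v -0.648 -4.02 1.191
v -0.944 -3.12 1.992
v -2.596 -4.32 0.808
v -2.892 -3.42 1.609
f 2 1 5
f 2 5 3
f 3 5 6
f 3 6 4
f 5 1 7
f 5 7 6
f 6 7 8
f 6 8 4
f 7 1 9
f 7 9 8
f 8 9 10
f 8 10 4
f 9 1 11
f 9 11 10
f 10 11 12
f 10 12 4
f 11 1 13
f 11 13 12
f 12 13 14
f 12 14 4
f 13 1 15
f 13 15 14
f 14 15 16
f 14 16 4
f 15 1 17
f 15 17 16
f 16 17 18
f 16 18 4
f 17 1 19
f 17 19 18
f 18 19 20
f 18 20 4
f 19 1 21
f 19 21 20
f 20 21 22
f 20 22 4
f 21 1 2
f 21 2 22
f 22 2 3
f 22 3 4
f 24 26 23
f 27 24 23
f 23 26 25
f 25 27 23
f 24 30 26
f 28 24 27
f 28 30 24
f 26 30 25
f 29 27 25
f 25 30 29
f 29 28 27
f 30 28 29
f 31 42 36
f 31 36 32
f 31 32 38
f 31 38 41
f 31 41 42
f 32 36 40
f 36 42 35
f 42 41 33
f 41 38 37
f 38 32 39
f 34 40 35
f 34 35 33
f 34 33 37
f 34 37 39
f 34 39 40
f 35 40 36
f 33 35 42
f 37 33 41
f 39 37 38
f 40 39 32



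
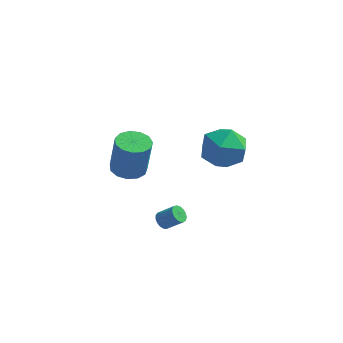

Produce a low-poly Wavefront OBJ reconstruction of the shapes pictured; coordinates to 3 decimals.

v -3.904 3.006 -1.14
v -3.273 2.356 -1.233
v -2.986 2.344 0.807
v -3.616 2.994 0.9
v -3.025 2.804 -1.265
v -2.738 2.791 0.775
v -3.056 3.315 -1.257
v -2.769 3.303 0.783
v -3.356 3.729 -1.213
v -3.068 3.717 0.827
v -3.829 3.913 -1.145
v -3.542 3.901 0.895
v -4.327 3.809 -1.075
v -4.039 3.797 0.964
v -4.69 3.451 -1.027
v -4.402 3.438 1.013
v -4.803 2.951 -1.014
v -4.516 2.938 1.026
v -4.631 2.468 -1.041
v -4.344 2.456 0.999
v -4.228 2.157 -1.099
v -3.941 2.144 0.94
v -3.722 2.115 -1.171
v -3.435 2.103 0.869
v -1.733 1.099 -2.994
v -1.513 1.465 -3.254
v -0.707 1.467 -2.566
v -0.927 1.101 -2.306
v -1.649 1.581 -3.095
v -0.843 1.584 -2.407
v -1.804 1.587 -2.913
v -0.998 1.59 -2.225
v -1.943 1.481 -2.75
v -1.137 1.484 -2.061
v -2.034 1.287 -2.642
v -1.228 1.29 -1.954
v -2.056 1.05 -2.615
v -1.25 1.053 -1.927
v -2.004 0.825 -2.675
v -1.198 0.827 -1.987
v -1.89 0.662 -2.808
v -1.084 0.664 -2.12
v -1.74 0.599 -2.984
v -0.934 0.602 -2.296
v -1.588 0.65 -3.162
v -0.782 0.653 -2.474
v -1.47 0.805 -3.301
v -0.664 0.807 -2.613
v -1.412 1.026 -3.37
v -0.606 1.029 -2.682
v -1.427 1.265 -3.353
v -0.621 1.267 -2.665
v 0.142 1.095 2.912
v 1.2 1.626 2.507
v 1.22 -0.166 4.073
v 2.278 0.365 3.668
v 1.501 1.006 4.41
v 0.835 1.785 3.693
v 1.585 -0.325 2.887
v 0.919 0.454 2.17
v 2.092 0.748 2.491
v 2.04 1.571 3.433
v 0.38 -0.111 3.147
v 0.328 0.712 4.089
f 2 1 5
f 2 5 3
f 3 5 6
f 3 6 4
f 5 1 7
f 5 7 6
f 6 7 8
f 6 8 4
f 7 1 9
f 7 9 8
f 8 9 10
f 8 10 4
f 9 1 11
f 9 11 10
f 10 11 12
f 10 12 4
f 11 1 13
f 11 13 12
f 12 13 14
f 12 14 4
f 13 1 15
f 13 15 14
f 14 15 16
f 14 16 4
f 15 1 17
f 15 17 16
f 16 17 18
f 16 18 4
f 17 1 19
f 17 19 18
f 18 19 20
f 18 20 4
f 19 1 21
f 19 21 20
f 20 21 22
f 20 22 4
f 21 1 23
f 21 23 22
f 22 23 24
f 22 24 4
f 23 1 2
f 23 2 24
f 24 2 3
f 24 3 4
f 26 25 29
f 26 29 27
f 27 29 30
f 27 30 28
f 29 25 31
f 29 31 30
f 30 31 32
f 30 32 28
f 31 25 33
f 31 33 32
f 32 33 34
f 32 34 28
f 33 25 35
f 33 35 34
f 34 35 36
f 34 36 28
f 35 25 37
f 35 37 36
f 36 37 38
f 36 38 28
f 37 25 39
f 37 39 38
f 38 39 40
f 38 40 28
f 39 25 41
f 39 41 40
f 40 41 42
f 40 42 28
f 41 25 43
f 41 43 42
f 42 43 44
f 42 44 28
f 43 25 45
f 43 45 44
f 44 45 46
f 44 46 28
f 45 25 47
f 45 47 46
f 46 47 48
f 46 48 28
f 47 25 49
f 47 49 48
f 48 49 50
f 48 50 28
f 49 25 51
f 49 51 50
f 50 51 52
f 50 52 28
f 51 25 26
f 51 26 52
f 52 26 27
f 52 27 28
f 53 64 58
f 53 58 54
f 53 54 60
f 53 60 63
f 53 63 64
f 54 58 62
f 58 64 57
f 64 63 55
f 63 60 59
f 60 54 61
f 56 62 57
f 56 57 55
f 56 55 59
f 56 59 61
f 56 61 62
f 57 62 58
f 55 57 64
f 59 55 63
f 61 59 60
f 62 61 54



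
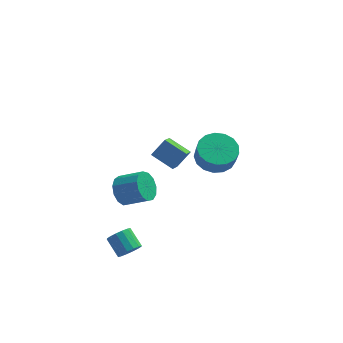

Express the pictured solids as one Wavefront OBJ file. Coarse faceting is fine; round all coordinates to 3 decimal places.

v -1.568 -2.902 -3.29
v -1.02 -2.714 -2.994
v -1.624 -1.991 -2.335
v -2.172 -2.178 -2.63
v -1.055 -2.504 -3.255
v -1.658 -1.781 -2.596
v -1.227 -2.401 -3.526
v -1.83 -1.678 -2.866
v -1.49 -2.432 -3.733
v -2.094 -1.709 -3.073
v -1.774 -2.589 -3.821
v -2.378 -1.866 -3.161
v -2.003 -2.829 -3.767
v -2.607 -2.106 -3.108
v -2.116 -3.089 -3.585
v -2.72 -2.366 -2.926
v -2.082 -3.299 -3.324
v -2.685 -2.576 -2.665
v -1.91 -3.402 -3.054
v -2.513 -2.679 -2.394
v -1.646 -3.371 -2.847
v -2.25 -2.648 -2.187
v -1.362 -3.214 -2.759
v -1.966 -2.491 -2.099
v -1.133 -2.974 -2.812
v -1.737 -2.251 -2.153
v -2.175 -0.025 -1.255
v -1.737 0.103 -1.996
v -0.526 -0.167 -1.325
v -0.965 -0.295 -0.585
v -1.763 0.539 -1.773
v -0.552 0.269 -1.103
v -1.92 0.796 -1.387
v -0.709 0.526 -0.716
v -2.158 0.792 -0.958
v -0.947 0.523 -0.288
v -2.402 0.529 -0.624
v -1.191 0.259 0.047
v -2.573 0.09 -0.49
v -1.363 -0.18 0.18
v -2.619 -0.386 -0.599
v -1.408 -0.655 0.071
v -2.524 -0.747 -0.917
v -1.313 -1.017 -0.246
v -2.318 -0.879 -1.342
v -1.107 -1.149 -0.671
v -2.067 -0.74 -1.739
v -0.856 -1.01 -1.069
v -1.85 -0.374 -1.983
v -0.639 -0.644 -1.312
v 2.35 -1.365 2.76
v 3.326 -1.444 2.561
v 3.487 -1.835 3.5
v 2.51 -1.755 3.7
v 3.283 -1.006 2.75
v 3.444 -1.397 3.689
v 3.026 -0.651 2.941
v 3.187 -1.042 3.881
v 2.614 -0.459 3.092
v 2.775 -0.85 4.031
v 2.142 -0.475 3.166
v 2.302 -0.865 4.105
v 1.717 -0.694 3.147
v 1.877 -1.085 4.087
v 1.437 -1.067 3.04
v 1.597 -1.458 3.979
v 1.366 -1.508 2.868
v 1.526 -1.899 3.808
v 1.521 -1.917 2.672
v 1.681 -2.307 3.612
v 1.865 -2.199 2.496
v 2.025 -2.589 3.436
v 2.321 -2.289 2.381
v 2.481 -2.68 3.32
v 2.783 -2.168 2.352
v 2.943 -2.559 3.292
v 3.146 -1.863 2.417
v 3.306 -2.254 3.357
v -0.886 4.231 -1.868
v -1.019 2.909 -0.924
v -0.237 4.724 -1.086
v -0.37 3.402 -0.142
v 0.23 3.698 -2.458
v 0.097 2.376 -1.514
v 0.879 4.191 -1.676
v 0.746 2.869 -0.732
f 2 1 5
f 2 5 3
f 3 5 6
f 3 6 4
f 5 1 7
f 5 7 6
f 6 7 8
f 6 8 4
f 7 1 9
f 7 9 8
f 8 9 10
f 8 10 4
f 9 1 11
f 9 11 10
f 10 11 12
f 10 12 4
f 11 1 13
f 11 13 12
f 12 13 14
f 12 14 4
f 13 1 15
f 13 15 14
f 14 15 16
f 14 16 4
f 15 1 17
f 15 17 16
f 16 17 18
f 16 18 4
f 17 1 19
f 17 19 18
f 18 19 20
f 18 20 4
f 19 1 21
f 19 21 20
f 20 21 22
f 20 22 4
f 21 1 23
f 21 23 22
f 22 23 24
f 22 24 4
f 23 1 25
f 23 25 24
f 24 25 26
f 24 26 4
f 25 1 2
f 25 2 26
f 26 2 3
f 26 3 4
f 28 27 31
f 28 31 29
f 29 31 32
f 29 32 30
f 31 27 33
f 31 33 32
f 32 33 34
f 32 34 30
f 33 27 35
f 33 35 34
f 34 35 36
f 34 36 30
f 35 27 37
f 35 37 36
f 36 37 38
f 36 38 30
f 37 27 39
f 37 39 38
f 38 39 40
f 38 40 30
f 39 27 41
f 39 41 40
f 40 41 42
f 40 42 30
f 41 27 43
f 41 43 42
f 42 43 44
f 42 44 30
f 43 27 45
f 43 45 44
f 44 45 46
f 44 46 30
f 45 27 47
f 45 47 46
f 46 47 48
f 46 48 30
f 47 27 49
f 47 49 48
f 48 49 50
f 48 50 30
f 49 27 28
f 49 28 50
f 50 28 29
f 50 29 30
f 52 51 55
f 52 55 53
f 53 55 56
f 53 56 54
f 55 51 57
f 55 57 56
f 56 57 58
f 56 58 54
f 57 51 59
f 57 59 58
f 58 59 60
f 58 60 54
f 59 51 61
f 59 61 60
f 60 61 62
f 60 62 54
f 61 51 63
f 61 63 62
f 62 63 64
f 62 64 54
f 63 51 65
f 63 65 64
f 64 65 66
f 64 66 54
f 65 51 67
f 65 67 66
f 66 67 68
f 66 68 54
f 67 51 69
f 67 69 68
f 68 69 70
f 68 70 54
f 69 51 71
f 69 71 70
f 70 71 72
f 70 72 54
f 71 51 73
f 71 73 72
f 72 73 74
f 72 74 54
f 73 51 75
f 73 75 74
f 74 75 76
f 74 76 54
f 75 51 77
f 75 77 76
f 76 77 78
f 76 78 54
f 77 51 52
f 77 52 78
f 78 52 53
f 78 53 54
f 80 82 79
f 83 80 79
f 79 82 81
f 81 83 79
f 80 86 82
f 84 80 83
f 84 86 80
f 82 86 81
f 85 83 81
f 81 86 85
f 85 84 83
f 86 84 85



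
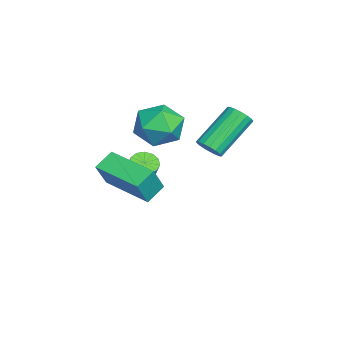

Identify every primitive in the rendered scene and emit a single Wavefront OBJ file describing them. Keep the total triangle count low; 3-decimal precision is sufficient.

v 0.588 -3.306 -2.252
v -0.044 -2.737 -1.764
v 1.936 -1.619 -2.471
v 1.303 -1.05 -1.983
v 1.217 -3.65 -1.037
v 0.584 -3.081 -0.549
v 2.564 -1.963 -1.256
v 1.932 -1.394 -0.768
v -3.084 -2.417 -4.321
v -2.541 -2.545 -4.591
v -1.673 -2.152 -3.029
v -2.216 -2.023 -2.759
v -2.599 -2.205 -4.644
v -1.731 -1.811 -3.082
v -2.812 -1.932 -4.595
v -1.943 -1.538 -3.033
v -3.11 -1.813 -4.459
v -2.242 -1.419 -2.897
v -3.401 -1.885 -4.279
v -2.533 -1.492 -2.717
v -3.591 -2.127 -4.112
v -2.723 -1.733 -2.55
v -3.62 -2.46 -4.012
v -2.752 -2.067 -2.45
v -3.479 -2.78 -4.01
v -2.611 -2.386 -2.448
v -3.213 -2.984 -4.107
v -2.344 -2.591 -2.545
v -2.905 -3.008 -4.271
v -2.037 -2.615 -2.709
v -2.655 -2.845 -4.452
v -1.787 -2.451 -2.89
v -2.242 0.527 -1.914
v -1.752 0.566 -1.519
v -2.948 1.772 -0.152
v -3.438 1.733 -0.546
v -1.718 0.805 -1.7
v -2.914 2.011 -0.333
v -1.805 0.98 -1.93
v -3 2.186 -0.563
v -1.991 1.051 -2.156
v -3.186 2.257 -0.789
v -2.235 1.003 -2.327
v -3.43 2.209 -0.96
v -2.481 0.845 -2.402
v -3.676 2.051 -1.035
v -2.672 0.615 -2.366
v -3.867 1.821 -0.999
v -2.764 0.364 -2.226
v -3.96 1.57 -0.859
v -2.737 0.151 -2.015
v -3.933 1.357 -0.648
v -2.597 0.024 -1.78
v -3.793 1.23 -0.413
v -2.376 0.012 -1.576
v -3.571 1.218 -0.209
v -2.123 0.118 -1.449
v -3.319 1.324 -0.082
v -1.899 0.318 -1.429
v -3.094 1.524 -0.062
v -2.829 -1.282 0.244
v -2.136 -0.442 -0.111
v -2.004 -2.458 -0.929
v -1.311 -1.618 -1.284
v -1.203 -2.041 -0.224
v -1.712 -1.314 0.501
v -2.428 -1.586 -1.541
v -2.937 -0.859 -0.816
v -1.887 -0.63 -1.214
v -1.131 -0.91 -0.401
v -3.009 -1.99 -0.639
v -2.253 -2.27 0.174
f 2 4 1
f 5 2 1
f 1 4 3
f 3 5 1
f 2 8 4
f 6 2 5
f 6 8 2
f 4 8 3
f 7 5 3
f 3 8 7
f 7 6 5
f 8 6 7
f 10 9 13
f 10 13 11
f 11 13 14
f 11 14 12
f 13 9 15
f 13 15 14
f 14 15 16
f 14 16 12
f 15 9 17
f 15 17 16
f 16 17 18
f 16 18 12
f 17 9 19
f 17 19 18
f 18 19 20
f 18 20 12
f 19 9 21
f 19 21 20
f 20 21 22
f 20 22 12
f 21 9 23
f 21 23 22
f 22 23 24
f 22 24 12
f 23 9 25
f 23 25 24
f 24 25 26
f 24 26 12
f 25 9 27
f 25 27 26
f 26 27 28
f 26 28 12
f 27 9 29
f 27 29 28
f 28 29 30
f 28 30 12
f 29 9 31
f 29 31 30
f 30 31 32
f 30 32 12
f 31 9 10
f 31 10 32
f 32 10 11
f 32 11 12
f 34 33 37
f 34 37 35
f 35 37 38
f 35 38 36
f 37 33 39
f 37 39 38
f 38 39 40
f 38 40 36
f 39 33 41
f 39 41 40
f 40 41 42
f 40 42 36
f 41 33 43
f 41 43 42
f 42 43 44
f 42 44 36
f 43 33 45
f 43 45 44
f 44 45 46
f 44 46 36
f 45 33 47
f 45 47 46
f 46 47 48
f 46 48 36
f 47 33 49
f 47 49 48
f 48 49 50
f 48 50 36
f 49 33 51
f 49 51 50
f 50 51 52
f 50 52 36
f 51 33 53
f 51 53 52
f 52 53 54
f 52 54 36
f 53 33 55
f 53 55 54
f 54 55 56
f 54 56 36
f 55 33 57
f 55 57 56
f 56 57 58
f 56 58 36
f 57 33 59
f 57 59 58
f 58 59 60
f 58 60 36
f 59 33 34
f 59 34 60
f 60 34 35
f 60 35 36
f 61 72 66
f 61 66 62
f 61 62 68
f 61 68 71
f 61 71 72
f 62 66 70
f 66 72 65
f 72 71 63
f 71 68 67
f 68 62 69
f 64 70 65
f 64 65 63
f 64 63 67
f 64 67 69
f 64 69 70
f 65 70 66
f 63 65 72
f 67 63 71
f 69 67 68
f 70 69 62



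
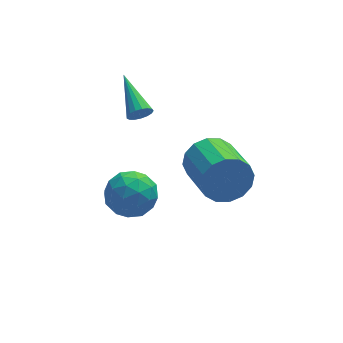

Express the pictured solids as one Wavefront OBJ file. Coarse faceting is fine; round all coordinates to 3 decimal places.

v -2.009 1.662 1.049
v -1.732 1.53 1.468
v -2.271 3.458 1.791
v -1.562 1.62 1.31
v -1.494 1.719 1.093
v -1.545 1.806 0.865
v -1.701 1.86 0.679
v -1.929 1.869 0.578
v -2.174 1.83 0.585
v -2.382 1.753 0.698
v -2.505 1.655 0.892
v -2.514 1.559 1.121
v -2.407 1.487 1.334
v -2.209 1.454 1.482
v -1.965 1.47 1.53
v 0.775 2.392 -3.056
v 1.326 2.187 -3.95
v 1.575 0.183 -3.339
v 1.025 0.388 -2.444
v 1.706 2.347 -3.581
v 1.956 0.344 -2.97
v 1.838 2.519 -3.072
v 2.087 0.516 -2.46
v 1.684 2.657 -2.557
v 1.934 0.653 -1.946
v 1.287 2.724 -2.177
v 1.537 0.72 -1.565
v 0.753 2.702 -2.032
v 1.003 0.698 -1.42
v 0.225 2.597 -2.161
v 0.474 0.593 -1.55
v -0.156 2.436 -2.53
v 0.094 0.433 -1.919
v -0.287 2.264 -3.04
v -0.038 0.261 -2.428
v -0.134 2.127 -3.554
v 0.116 0.123 -2.943
v 0.263 2.06 -3.935
v 0.513 0.056 -3.323
v 0.797 2.082 -4.08
v 1.047 0.078 -3.468
v -3.273 -1.066 0.5
v -2.366 -1.551 0.554
v -3.654 -1.929 -0.874
v -2.747 -2.414 -0.82
v -3.474 -2.602 -0.115
v -3.238 -2.068 0.735
v -2.782 -1.412 -1.055
v -2.546 -0.878 -0.205
v -2.062 -1.765 -0.407
v -2.49 -2.5 0.174
v -3.53 -0.98 -0.494
v -3.958 -1.715 0.087
v -2.786 -1.232 0.648
v -3.234 -2.248 -0.968
v -3.661 -2.358 -0.553
v -3.128 -2.643 -0.522
v -3.299 -1.537 0.754
v -2.766 -1.822 0.786
v -3.417 -2.44 0.392
v -3.254 -1.658 -1.106
v -2.721 -1.943 -1.074
v -2.892 -0.837 0.202
v -2.359 -1.122 0.233
v -2.603 -1.04 -0.712
v -2.074 -1.643 0.114
v -2.298 -2.151 -0.693
v -2.319 -1.561 -0.831
v -2.18 -1.248 -0.332
v -2.326 -2.076 0.456
v -2.549 -2.583 -0.352
v -2.977 -2.694 0.063
v -2.838 -2.38 0.562
v -2.147 -2.201 -0.109
v -3.471 -0.897 0.032
v -3.694 -1.404 -0.776
v -3.182 -1.1 -0.882
v -3.043 -0.786 -0.383
v -3.722 -1.329 0.373
v -3.946 -1.837 -0.434
v -3.84 -2.232 0.012
v -3.701 -1.919 0.511
v -3.873 -1.279 -0.211
f 2 1 4
f 2 4 3
f 4 1 5
f 4 5 3
f 5 1 6
f 5 6 3
f 6 1 7
f 6 7 3
f 7 1 8
f 7 8 3
f 8 1 9
f 8 9 3
f 9 1 10
f 9 10 3
f 10 1 11
f 10 11 3
f 11 1 12
f 11 12 3
f 12 1 13
f 12 13 3
f 13 1 14
f 13 14 3
f 14 1 15
f 14 15 3
f 15 1 2
f 15 2 3
f 17 16 20
f 17 20 18
f 18 20 21
f 18 21 19
f 20 16 22
f 20 22 21
f 21 22 23
f 21 23 19
f 22 16 24
f 22 24 23
f 23 24 25
f 23 25 19
f 24 16 26
f 24 26 25
f 25 26 27
f 25 27 19
f 26 16 28
f 26 28 27
f 27 28 29
f 27 29 19
f 28 16 30
f 28 30 29
f 29 30 31
f 29 31 19
f 30 16 32
f 30 32 31
f 31 32 33
f 31 33 19
f 32 16 34
f 32 34 33
f 33 34 35
f 33 35 19
f 34 16 36
f 34 36 35
f 35 36 37
f 35 37 19
f 36 16 38
f 36 38 37
f 37 38 39
f 37 39 19
f 38 16 40
f 38 40 39
f 39 40 41
f 39 41 19
f 40 16 17
f 40 17 41
f 41 17 18
f 41 18 19
f 42 79 58
f 79 53 82
f 58 82 47
f 79 82 58
f 42 58 54
f 58 47 59
f 54 59 43
f 58 59 54
f 42 54 63
f 54 43 64
f 63 64 49
f 54 64 63
f 42 63 75
f 63 49 78
f 75 78 52
f 63 78 75
f 42 75 79
f 75 52 83
f 79 83 53
f 75 83 79
f 43 59 70
f 59 47 73
f 70 73 51
f 59 73 70
f 47 82 60
f 82 53 81
f 60 81 46
f 82 81 60
f 53 83 80
f 83 52 76
f 80 76 44
f 83 76 80
f 52 78 77
f 78 49 65
f 77 65 48
f 78 65 77
f 49 64 69
f 64 43 66
f 69 66 50
f 64 66 69
f 45 71 57
f 71 51 72
f 57 72 46
f 71 72 57
f 45 57 55
f 57 46 56
f 55 56 44
f 57 56 55
f 45 55 62
f 55 44 61
f 62 61 48
f 55 61 62
f 45 62 67
f 62 48 68
f 67 68 50
f 62 68 67
f 45 67 71
f 67 50 74
f 71 74 51
f 67 74 71
f 46 72 60
f 72 51 73
f 60 73 47
f 72 73 60
f 44 56 80
f 56 46 81
f 80 81 53
f 56 81 80
f 48 61 77
f 61 44 76
f 77 76 52
f 61 76 77
f 50 68 69
f 68 48 65
f 69 65 49
f 68 65 69
f 51 74 70
f 74 50 66
f 70 66 43
f 74 66 70



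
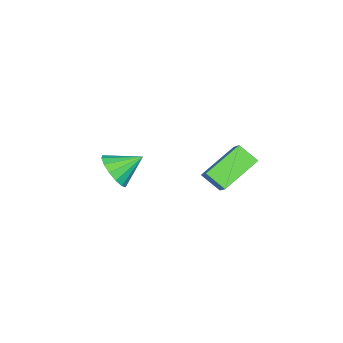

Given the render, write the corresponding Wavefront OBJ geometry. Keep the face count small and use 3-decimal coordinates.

v -1.428 2.663 -0.194
v -0.737 3.201 0.566
v -1.384 3.573 -0.879
v -0.693 4.111 -0.119
v 0.233 1.869 -1.141
v 0.924 2.407 -0.381
v 0.277 2.779 -1.826
v 0.968 3.317 -1.066
v -0.036 -2.457 -2.5
v 0.54 -2.641 -1.703
v -0.804 -1.403 -1.7
v 0.785 -2.266 -1.961
v 0.811 -1.942 -2.364
v 0.61 -1.756 -2.803
v 0.236 -1.758 -3.161
v -0.211 -1.947 -3.342
v -0.611 -2.273 -3.296
v -0.857 -2.648 -3.038
v -0.882 -2.972 -2.635
v -0.681 -3.158 -2.196
v -0.307 -3.156 -1.838
v 0.14 -2.967 -1.658
f 2 4 1
f 5 2 1
f 1 4 3
f 3 5 1
f 2 8 4
f 6 2 5
f 6 8 2
f 4 8 3
f 7 5 3
f 3 8 7
f 7 6 5
f 8 6 7
f 10 9 12
f 10 12 11
f 12 9 13
f 12 13 11
f 13 9 14
f 13 14 11
f 14 9 15
f 14 15 11
f 15 9 16
f 15 16 11
f 16 9 17
f 16 17 11
f 17 9 18
f 17 18 11
f 18 9 19
f 18 19 11
f 19 9 20
f 19 20 11
f 20 9 21
f 20 21 11
f 21 9 22
f 21 22 11
f 22 9 10
f 22 10 11



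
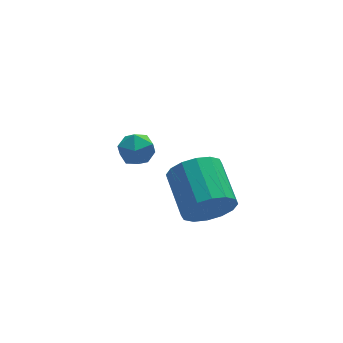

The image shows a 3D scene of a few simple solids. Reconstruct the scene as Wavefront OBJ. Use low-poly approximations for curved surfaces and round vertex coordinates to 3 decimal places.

v 3.785 -2.355 2.975
v 4.383 -2.087 2.103
v 4.512 -0.197 2.774
v 3.915 -0.465 3.645
v 3.849 -1.995 1.948
v 3.978 -0.105 2.619
v 3.297 -2 2.067
v 3.426 -0.109 2.738
v 2.877 -2.1 2.43
v 3.006 -0.209 3.101
v 2.699 -2.268 2.938
v 2.829 -0.378 3.609
v 2.813 -2.46 3.457
v 2.943 -0.569 4.127
v 3.188 -2.623 3.846
v 3.317 -0.733 4.517
v 3.722 -2.715 4.001
v 3.851 -0.825 4.672
v 4.274 -2.711 3.882
v 4.403 -0.82 4.553
v 4.694 -2.611 3.519
v 4.823 -0.72 4.19
v 4.871 -2.442 3.011
v 5.001 -0.552 3.682
v 4.757 -2.251 2.493
v 4.887 -0.36 3.163
v 3.092 3.426 1.821
v 3.551 2.727 1.981
v 2.089 2.953 2.639
v 2.548 2.254 2.799
v 2.801 3.009 3.102
v 3.421 3.301 2.596
v 2.219 2.379 2.024
v 2.839 2.671 1.518
v 3.012 2.08 2.106
v 3.372 2.469 2.773
v 2.268 3.211 1.847
v 2.628 3.6 2.514
f 2 1 5
f 2 5 3
f 3 5 6
f 3 6 4
f 5 1 7
f 5 7 6
f 6 7 8
f 6 8 4
f 7 1 9
f 7 9 8
f 8 9 10
f 8 10 4
f 9 1 11
f 9 11 10
f 10 11 12
f 10 12 4
f 11 1 13
f 11 13 12
f 12 13 14
f 12 14 4
f 13 1 15
f 13 15 14
f 14 15 16
f 14 16 4
f 15 1 17
f 15 17 16
f 16 17 18
f 16 18 4
f 17 1 19
f 17 19 18
f 18 19 20
f 18 20 4
f 19 1 21
f 19 21 20
f 20 21 22
f 20 22 4
f 21 1 23
f 21 23 22
f 22 23 24
f 22 24 4
f 23 1 25
f 23 25 24
f 24 25 26
f 24 26 4
f 25 1 2
f 25 2 26
f 26 2 3
f 26 3 4
f 27 38 32
f 27 32 28
f 27 28 34
f 27 34 37
f 27 37 38
f 28 32 36
f 32 38 31
f 38 37 29
f 37 34 33
f 34 28 35
f 30 36 31
f 30 31 29
f 30 29 33
f 30 33 35
f 30 35 36
f 31 36 32
f 29 31 38
f 33 29 37
f 35 33 34
f 36 35 28



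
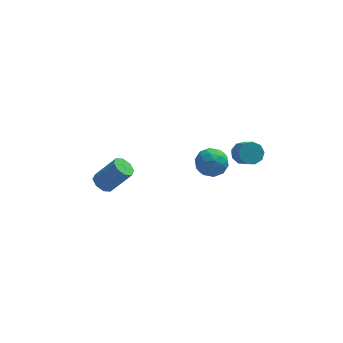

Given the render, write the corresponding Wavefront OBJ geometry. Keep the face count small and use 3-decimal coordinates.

v -3.304 3.843 -1.898
v -2.986 4.329 -2.142
v -1.918 4.283 -0.846
v -2.236 3.797 -0.602
v -3.34 4.47 -1.846
v -2.272 4.424 -0.55
v -3.672 4.244 -1.58
v -2.605 4.197 -0.284
v -3.789 3.783 -1.501
v -2.721 3.736 -0.205
v -3.622 3.357 -1.654
v -2.554 3.311 -0.358
v -3.268 3.216 -1.95
v -2.2 3.17 -0.654
v -2.935 3.443 -2.216
v -1.868 3.396 -0.92
v -2.819 3.904 -2.295
v -1.751 3.857 -0.999
v 2.133 3.883 0.376
v 2.702 3.407 -0.104
v 1.298 2.733 0.524
v 1.867 2.257 0.044
v 2.094 2.535 0.851
v 2.611 3.246 0.759
v 1.389 2.894 -0.339
v 1.906 3.605 -0.431
v 2.242 2.796 -0.546
v 2.678 2.575 0.189
v 1.322 3.565 0.231
v 1.758 3.344 0.966
v 2.491 3.746 0.123
v 1.509 2.394 0.297
v 1.643 2.557 0.771
v 1.977 2.278 0.489
v 2.437 3.651 0.63
v 2.772 3.372 0.348
v 2.414 2.859 0.91
v 1.228 2.768 0.072
v 1.563 2.489 -0.21
v 2.023 3.862 -0.069
v 2.357 3.583 -0.351
v 1.586 3.281 -0.49
v 2.555 3.107 -0.419
v 2.064 2.432 -0.332
v 1.783 2.806 -0.557
v 2.087 3.224 -0.611
v 2.811 2.977 0.013
v 2.32 2.301 0.1
v 2.454 2.465 0.574
v 2.758 2.882 0.521
v 2.541 2.618 -0.247
v 1.68 3.839 0.32
v 1.189 3.163 0.407
v 1.242 3.258 -0.101
v 1.546 3.675 -0.154
v 1.936 3.708 0.752
v 1.445 3.033 0.839
v 1.913 2.916 1.031
v 2.217 3.334 0.977
v 1.459 3.522 0.667
v 3.34 1.021 2.754
v 3.827 0.854 2.391
v 4.107 -0.007 3.163
v 3.62 0.159 3.526
v 3.951 1.151 2.678
v 4.232 0.29 3.449
v 3.789 1.387 3
v 4.07 0.526 3.772
v 3.417 1.452 3.207
v 3.698 0.59 3.979
v 3.009 1.314 3.203
v 3.289 0.453 3.974
v 2.755 1.04 2.988
v 3.035 0.178 3.759
v 2.775 0.756 2.664
v 3.056 -0.105 3.436
v 3.059 0.597 2.382
v 3.34 -0.265 3.154
v 3.475 0.635 2.275
v 3.755 -0.226 3.046
f 2 1 5
f 2 5 3
f 3 5 6
f 3 6 4
f 5 1 7
f 5 7 6
f 6 7 8
f 6 8 4
f 7 1 9
f 7 9 8
f 8 9 10
f 8 10 4
f 9 1 11
f 9 11 10
f 10 11 12
f 10 12 4
f 11 1 13
f 11 13 12
f 12 13 14
f 12 14 4
f 13 1 15
f 13 15 14
f 14 15 16
f 14 16 4
f 15 1 17
f 15 17 16
f 16 17 18
f 16 18 4
f 17 1 2
f 17 2 18
f 18 2 3
f 18 3 4
f 19 56 35
f 56 30 59
f 35 59 24
f 56 59 35
f 19 35 31
f 35 24 36
f 31 36 20
f 35 36 31
f 19 31 40
f 31 20 41
f 40 41 26
f 31 41 40
f 19 40 52
f 40 26 55
f 52 55 29
f 40 55 52
f 19 52 56
f 52 29 60
f 56 60 30
f 52 60 56
f 20 36 47
f 36 24 50
f 47 50 28
f 36 50 47
f 24 59 37
f 59 30 58
f 37 58 23
f 59 58 37
f 30 60 57
f 60 29 53
f 57 53 21
f 60 53 57
f 29 55 54
f 55 26 42
f 54 42 25
f 55 42 54
f 26 41 46
f 41 20 43
f 46 43 27
f 41 43 46
f 22 48 34
f 48 28 49
f 34 49 23
f 48 49 34
f 22 34 32
f 34 23 33
f 32 33 21
f 34 33 32
f 22 32 39
f 32 21 38
f 39 38 25
f 32 38 39
f 22 39 44
f 39 25 45
f 44 45 27
f 39 45 44
f 22 44 48
f 44 27 51
f 48 51 28
f 44 51 48
f 23 49 37
f 49 28 50
f 37 50 24
f 49 50 37
f 21 33 57
f 33 23 58
f 57 58 30
f 33 58 57
f 25 38 54
f 38 21 53
f 54 53 29
f 38 53 54
f 27 45 46
f 45 25 42
f 46 42 26
f 45 42 46
f 28 51 47
f 51 27 43
f 47 43 20
f 51 43 47
f 62 61 65
f 62 65 63
f 63 65 66
f 63 66 64
f 65 61 67
f 65 67 66
f 66 67 68
f 66 68 64
f 67 61 69
f 67 69 68
f 68 69 70
f 68 70 64
f 69 61 71
f 69 71 70
f 70 71 72
f 70 72 64
f 71 61 73
f 71 73 72
f 72 73 74
f 72 74 64
f 73 61 75
f 73 75 74
f 74 75 76
f 74 76 64
f 75 61 77
f 75 77 76
f 76 77 78
f 76 78 64
f 77 61 79
f 77 79 78
f 78 79 80
f 78 80 64
f 79 61 62
f 79 62 80
f 80 62 63
f 80 63 64



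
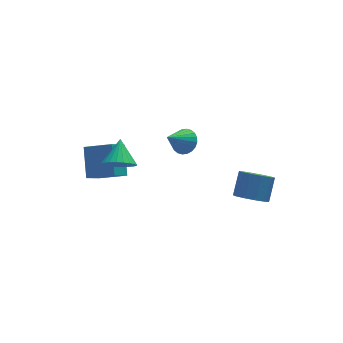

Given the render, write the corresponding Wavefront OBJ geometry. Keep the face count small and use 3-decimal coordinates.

v -4.001 -0.949 0.373
v -3.243 -1.544 0.736
v -3.519 0.309 1.427
v -3.058 -1.359 0.432
v -3.016 -1.111 0.118
v -3.124 -0.839 -0.158
v -3.366 -0.584 -0.352
v -3.704 -0.384 -0.436
v -4.088 -0.27 -0.397
v -4.458 -0.259 -0.241
v -4.758 -0.353 0.009
v -4.944 -0.538 0.314
v -4.985 -0.786 0.628
v -4.877 -1.058 0.903
v -4.635 -1.313 1.097
v -4.297 -1.513 1.181
v -3.914 -1.628 1.142
v -3.544 -1.638 0.986
v -3.641 1.281 -2.799
v -3.329 2.828 -1.353
v -5.073 2.232 -3.508
v -4.762 3.779 -2.063
v -2.678 2.001 -3.777
v -2.367 3.548 -2.332
v -4.111 2.952 -4.487
v -3.799 4.499 -3.041
v 2.665 -4.234 -1.704
v 3.562 -4.239 -2.191
v 4.212 -3.351 -1.002
v 3.315 -3.346 -0.516
v 3.236 -3.737 -2.388
v 3.886 -2.849 -1.199
v 2.692 -3.424 -2.324
v 3.342 -2.536 -1.135
v 2.138 -3.421 -2.024
v 2.788 -2.533 -0.835
v 1.785 -3.728 -1.601
v 2.435 -2.84 -0.412
v 1.768 -4.229 -1.218
v 2.418 -3.341 -0.029
v 2.094 -4.731 -1.021
v 2.744 -3.843 0.168
v 2.638 -5.044 -1.085
v 3.288 -4.156 0.104
v 3.192 -5.047 -1.385
v 3.842 -4.159 -0.196
v 3.545 -4.74 -1.808
v 4.195 -3.852 -0.619
v 1.291 3.425 -2.983
v 1.819 3.748 -2.315
v 0.029 2.875 -1.717
v 1.62 4.033 -2.39
v 1.371 4.225 -2.555
v 1.11 4.295 -2.785
v 0.876 4.233 -3.045
v 0.706 4.048 -3.296
v 0.624 3.768 -3.498
v 0.644 3.436 -3.623
v 0.763 3.103 -3.65
v 0.962 2.818 -3.575
v 1.211 2.626 -3.41
v 1.472 2.556 -3.18
v 1.706 2.618 -2.92
v 1.876 2.803 -2.67
v 1.958 3.083 -2.467
v 1.938 3.415 -2.342
f 2 1 4
f 2 4 3
f 4 1 5
f 4 5 3
f 5 1 6
f 5 6 3
f 6 1 7
f 6 7 3
f 7 1 8
f 7 8 3
f 8 1 9
f 8 9 3
f 9 1 10
f 9 10 3
f 10 1 11
f 10 11 3
f 11 1 12
f 11 12 3
f 12 1 13
f 12 13 3
f 13 1 14
f 13 14 3
f 14 1 15
f 14 15 3
f 15 1 16
f 15 16 3
f 16 1 17
f 16 17 3
f 17 1 18
f 17 18 3
f 18 1 2
f 18 2 3
f 20 22 19
f 23 20 19
f 19 22 21
f 21 23 19
f 20 26 22
f 24 20 23
f 24 26 20
f 22 26 21
f 25 23 21
f 21 26 25
f 25 24 23
f 26 24 25
f 28 27 31
f 28 31 29
f 29 31 32
f 29 32 30
f 31 27 33
f 31 33 32
f 32 33 34
f 32 34 30
f 33 27 35
f 33 35 34
f 34 35 36
f 34 36 30
f 35 27 37
f 35 37 36
f 36 37 38
f 36 38 30
f 37 27 39
f 37 39 38
f 38 39 40
f 38 40 30
f 39 27 41
f 39 41 40
f 40 41 42
f 40 42 30
f 41 27 43
f 41 43 42
f 42 43 44
f 42 44 30
f 43 27 45
f 43 45 44
f 44 45 46
f 44 46 30
f 45 27 47
f 45 47 46
f 46 47 48
f 46 48 30
f 47 27 28
f 47 28 48
f 48 28 29
f 48 29 30
f 50 49 52
f 50 52 51
f 52 49 53
f 52 53 51
f 53 49 54
f 53 54 51
f 54 49 55
f 54 55 51
f 55 49 56
f 55 56 51
f 56 49 57
f 56 57 51
f 57 49 58
f 57 58 51
f 58 49 59
f 58 59 51
f 59 49 60
f 59 60 51
f 60 49 61
f 60 61 51
f 61 49 62
f 61 62 51
f 62 49 63
f 62 63 51
f 63 49 64
f 63 64 51
f 64 49 65
f 64 65 51
f 65 49 66
f 65 66 51
f 66 49 50
f 66 50 51



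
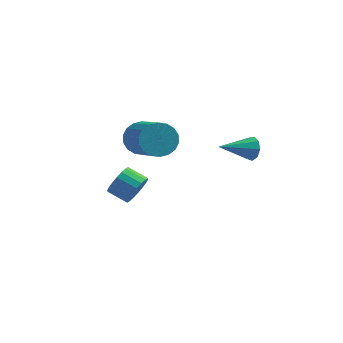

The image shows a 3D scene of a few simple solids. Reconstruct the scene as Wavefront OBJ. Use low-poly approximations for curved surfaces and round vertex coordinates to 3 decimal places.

v 3.25 0.551 2.095
v 3.564 0.455 2.656
v 2.03 -0.451 2.605
v 3.292 0.805 2.692
v 3 1.036 2.449
v 2.826 1.04 2.04
v 2.85 0.816 1.657
v 3.062 0.468 1.479
v 3.362 0.158 1.589
v 3.61 0.033 1.936
v 3.689 0.15 2.358
v -1.165 -0.896 2.902
v -0.718 -1.032 2.145
v 0.413 -2.52 3.081
v -0.035 -2.384 3.838
v -0.502 -0.754 2.326
v 0.629 -2.241 3.263
v -0.417 -0.504 2.621
v 0.714 -1.991 3.558
v -0.481 -0.332 2.972
v 0.65 -1.819 3.909
v -0.681 -0.271 3.309
v 0.45 -1.758 4.246
v -0.976 -0.334 3.565
v 0.155 -1.822 4.502
v -1.309 -0.509 3.69
v -0.178 -1.996 4.627
v -1.613 -0.76 3.659
v -0.482 -2.248 4.595
v -1.829 -1.039 3.477
v -0.698 -2.526 4.414
v -1.914 -1.289 3.182
v -0.783 -2.776 4.119
v -1.85 -1.461 2.831
v -0.719 -2.948 3.768
v -1.65 -1.522 2.494
v -0.519 -3.009 3.431
v -1.355 -1.458 2.238
v -0.224 -2.946 3.175
v -1.022 -1.284 2.113
v 0.109 -2.771 3.05
v -2.023 1.172 -1.795
v -1.749 0.854 -1.091
v -2.704 1.029 -0.641
v -2.977 1.348 -1.345
v -1.668 1.208 -1.057
v -2.622 1.383 -0.606
v -1.657 1.555 -1.169
v -2.611 1.73 -0.719
v -1.718 1.826 -1.405
v -2.673 2.002 -0.955
v -1.84 1.968 -1.719
v -2.795 2.144 -1.268
v -1.998 1.952 -2.047
v -2.953 2.128 -1.597
v -2.161 1.782 -2.326
v -3.115 1.957 -1.875
v -2.296 1.491 -2.499
v -3.251 1.666 -2.049
v -2.378 1.137 -2.534
v -3.332 1.312 -2.083
v -2.389 0.79 -2.421
v -3.343 0.965 -1.971
v -2.327 0.518 -2.185
v -3.282 0.694 -1.735
v -2.205 0.376 -1.872
v -3.16 0.552 -1.421
v -2.047 0.392 -1.543
v -3.002 0.568 -1.093
v -1.885 0.563 -1.265
v -2.839 0.738 -0.814
f 2 1 4
f 2 4 3
f 4 1 5
f 4 5 3
f 5 1 6
f 5 6 3
f 6 1 7
f 6 7 3
f 7 1 8
f 7 8 3
f 8 1 9
f 8 9 3
f 9 1 10
f 9 10 3
f 10 1 11
f 10 11 3
f 11 1 2
f 11 2 3
f 13 12 16
f 13 16 14
f 14 16 17
f 14 17 15
f 16 12 18
f 16 18 17
f 17 18 19
f 17 19 15
f 18 12 20
f 18 20 19
f 19 20 21
f 19 21 15
f 20 12 22
f 20 22 21
f 21 22 23
f 21 23 15
f 22 12 24
f 22 24 23
f 23 24 25
f 23 25 15
f 24 12 26
f 24 26 25
f 25 26 27
f 25 27 15
f 26 12 28
f 26 28 27
f 27 28 29
f 27 29 15
f 28 12 30
f 28 30 29
f 29 30 31
f 29 31 15
f 30 12 32
f 30 32 31
f 31 32 33
f 31 33 15
f 32 12 34
f 32 34 33
f 33 34 35
f 33 35 15
f 34 12 36
f 34 36 35
f 35 36 37
f 35 37 15
f 36 12 38
f 36 38 37
f 37 38 39
f 37 39 15
f 38 12 40
f 38 40 39
f 39 40 41
f 39 41 15
f 40 12 13
f 40 13 41
f 41 13 14
f 41 14 15
f 43 42 46
f 43 46 44
f 44 46 47
f 44 47 45
f 46 42 48
f 46 48 47
f 47 48 49
f 47 49 45
f 48 42 50
f 48 50 49
f 49 50 51
f 49 51 45
f 50 42 52
f 50 52 51
f 51 52 53
f 51 53 45
f 52 42 54
f 52 54 53
f 53 54 55
f 53 55 45
f 54 42 56
f 54 56 55
f 55 56 57
f 55 57 45
f 56 42 58
f 56 58 57
f 57 58 59
f 57 59 45
f 58 42 60
f 58 60 59
f 59 60 61
f 59 61 45
f 60 42 62
f 60 62 61
f 61 62 63
f 61 63 45
f 62 42 64
f 62 64 63
f 63 64 65
f 63 65 45
f 64 42 66
f 64 66 65
f 65 66 67
f 65 67 45
f 66 42 68
f 66 68 67
f 67 68 69
f 67 69 45
f 68 42 70
f 68 70 69
f 69 70 71
f 69 71 45
f 70 42 43
f 70 43 71
f 71 43 44
f 71 44 45



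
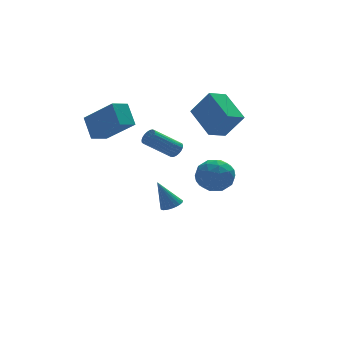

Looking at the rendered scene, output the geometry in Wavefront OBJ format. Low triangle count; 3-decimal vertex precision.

v 0.324 0.668 -2.559
v 0.879 0.562 -2.303
v -0.324 0.992 -1.021
v 0.89 0.815 -2.351
v 0.803 1.042 -2.436
v 0.634 1.205 -2.541
v 0.411 1.275 -2.65
v 0.173 1.241 -2.743
v -0.039 1.107 -2.804
v -0.188 0.897 -2.823
v -0.248 0.648 -2.796
v -0.21 0.402 -2.728
v -0.079 0.203 -2.631
v 0.122 0.083 -2.521
v 0.357 0.065 -2.418
v 0.587 0.152 -2.339
v 0.772 0.327 -2.299
v -2.854 -1.196 4.221
v -2.952 -0.248 5.247
v -3.911 0.169 2.858
v -4.009 1.117 3.884
v -1.971 -0.797 3.936
v -2.069 0.151 4.962
v -3.028 0.568 2.573
v -3.126 1.516 3.599
v 0.199 -0.439 1.776
v 0.482 -0.638 2.138
v -0.937 -0.64 3.245
v -1.219 -0.441 2.884
v 0.507 -0.435 2.17
v -0.912 -0.436 3.278
v 0.479 -0.232 2.135
v -0.94 -0.233 3.242
v 0.403 -0.065 2.037
v -1.016 -0.066 3.145
v 0.291 0.038 1.895
v -1.127 0.036 3.002
v 0.164 0.057 1.731
v -1.255 0.056 2.839
v 0.043 -0.009 1.576
v -1.376 -0.01 2.684
v -0.051 -0.149 1.455
v -1.47 -0.151 2.563
v -0.102 -0.34 1.39
v -1.521 -0.341 2.498
v -0.101 -0.548 1.391
v -1.52 -0.549 2.499
v -0.048 -0.737 1.459
v -1.466 -0.738 2.567
v 0.048 -0.875 1.582
v -1.37 -0.876 2.69
v 0.17 -0.937 1.738
v -1.248 -0.938 2.846
v 0.297 -0.913 1.901
v -1.121 -0.915 3.009
v 0.408 -0.808 2.042
v -1.011 -0.809 3.15
v 2.816 -0.207 2.306
v 1.794 -0.63 2.686
v 2.458 1.522 3.266
v 1.435 1.099 3.646
v 3.585 -0.819 3.694
v 2.562 -1.242 4.074
v 3.226 0.91 4.654
v 2.204 0.487 5.034
v 0.154 -3.601 1.069
v 0.589 -3.142 1.883
v 1.391 -4.718 1.037
v 1.826 -4.259 1.851
v 0.938 -4.771 1.961
v 0.173 -4.08 1.981
v 1.807 -3.78 0.939
v 1.042 -3.089 0.959
v 1.61 -3.253 1.803
v 1.073 -3.865 2.434
v 0.907 -3.995 0.486
v 0.37 -4.607 1.117
v 0.263 -3.273 1.479
v 1.717 -4.587 1.441
v 1.195 -4.887 1.506
v 1.451 -4.618 1.984
v 0.019 -3.825 1.536
v 0.274 -3.555 2.015
v 0.48 -4.513 2.06
v 1.706 -4.305 0.905
v 1.961 -4.035 1.384
v 0.529 -3.242 0.936
v 0.785 -2.973 1.414
v 1.5 -3.347 0.86
v 1.118 -3.069 1.91
v 1.846 -3.726 1.892
v 1.834 -3.444 1.356
v 1.385 -3.038 1.367
v 0.803 -3.429 2.281
v 1.53 -4.086 2.263
v 1.008 -4.386 2.327
v 0.559 -3.98 2.339
v 1.403 -3.494 2.234
v 0.45 -3.774 0.657
v 1.177 -4.431 0.639
v 1.421 -3.88 0.581
v 0.972 -3.474 0.593
v 0.134 -4.134 1.028
v 0.862 -4.791 1.01
v 0.595 -4.822 1.553
v 0.146 -4.416 1.564
v 0.577 -4.366 0.686
f 2 1 4
f 2 4 3
f 4 1 5
f 4 5 3
f 5 1 6
f 5 6 3
f 6 1 7
f 6 7 3
f 7 1 8
f 7 8 3
f 8 1 9
f 8 9 3
f 9 1 10
f 9 10 3
f 10 1 11
f 10 11 3
f 11 1 12
f 11 12 3
f 12 1 13
f 12 13 3
f 13 1 14
f 13 14 3
f 14 1 15
f 14 15 3
f 15 1 16
f 15 16 3
f 16 1 17
f 16 17 3
f 17 1 2
f 17 2 3
f 19 21 18
f 22 19 18
f 18 21 20
f 20 22 18
f 19 25 21
f 23 19 22
f 23 25 19
f 21 25 20
f 24 22 20
f 20 25 24
f 24 23 22
f 25 23 24
f 27 26 30
f 27 30 28
f 28 30 31
f 28 31 29
f 30 26 32
f 30 32 31
f 31 32 33
f 31 33 29
f 32 26 34
f 32 34 33
f 33 34 35
f 33 35 29
f 34 26 36
f 34 36 35
f 35 36 37
f 35 37 29
f 36 26 38
f 36 38 37
f 37 38 39
f 37 39 29
f 38 26 40
f 38 40 39
f 39 40 41
f 39 41 29
f 40 26 42
f 40 42 41
f 41 42 43
f 41 43 29
f 42 26 44
f 42 44 43
f 43 44 45
f 43 45 29
f 44 26 46
f 44 46 45
f 45 46 47
f 45 47 29
f 46 26 48
f 46 48 47
f 47 48 49
f 47 49 29
f 48 26 50
f 48 50 49
f 49 50 51
f 49 51 29
f 50 26 52
f 50 52 51
f 51 52 53
f 51 53 29
f 52 26 54
f 52 54 53
f 53 54 55
f 53 55 29
f 54 26 56
f 54 56 55
f 55 56 57
f 55 57 29
f 56 26 27
f 56 27 57
f 57 27 28
f 57 28 29
f 59 61 58
f 62 59 58
f 58 61 60
f 60 62 58
f 59 65 61
f 63 59 62
f 63 65 59
f 61 65 60
f 64 62 60
f 60 65 64
f 64 63 62
f 65 63 64
f 66 103 82
f 103 77 106
f 82 106 71
f 103 106 82
f 66 82 78
f 82 71 83
f 78 83 67
f 82 83 78
f 66 78 87
f 78 67 88
f 87 88 73
f 78 88 87
f 66 87 99
f 87 73 102
f 99 102 76
f 87 102 99
f 66 99 103
f 99 76 107
f 103 107 77
f 99 107 103
f 67 83 94
f 83 71 97
f 94 97 75
f 83 97 94
f 71 106 84
f 106 77 105
f 84 105 70
f 106 105 84
f 77 107 104
f 107 76 100
f 104 100 68
f 107 100 104
f 76 102 101
f 102 73 89
f 101 89 72
f 102 89 101
f 73 88 93
f 88 67 90
f 93 90 74
f 88 90 93
f 69 95 81
f 95 75 96
f 81 96 70
f 95 96 81
f 69 81 79
f 81 70 80
f 79 80 68
f 81 80 79
f 69 79 86
f 79 68 85
f 86 85 72
f 79 85 86
f 69 86 91
f 86 72 92
f 91 92 74
f 86 92 91
f 69 91 95
f 91 74 98
f 95 98 75
f 91 98 95
f 70 96 84
f 96 75 97
f 84 97 71
f 96 97 84
f 68 80 104
f 80 70 105
f 104 105 77
f 80 105 104
f 72 85 101
f 85 68 100
f 101 100 76
f 85 100 101
f 74 92 93
f 92 72 89
f 93 89 73
f 92 89 93
f 75 98 94
f 98 74 90
f 94 90 67
f 98 90 94

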